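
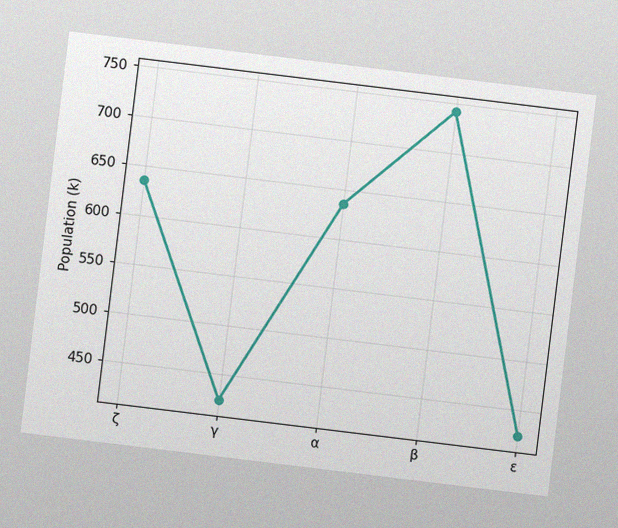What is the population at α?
The chart is tilted about 7° clockwise, with some photo noise. At α, the line is at 636k.

636k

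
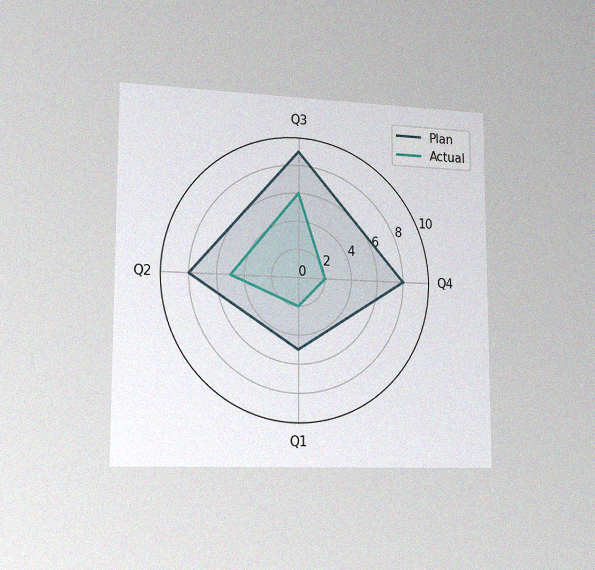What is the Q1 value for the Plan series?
The chart is viewed slightly from the left, with some photo noise. On the Q1 axis, Plan reaches 5.

5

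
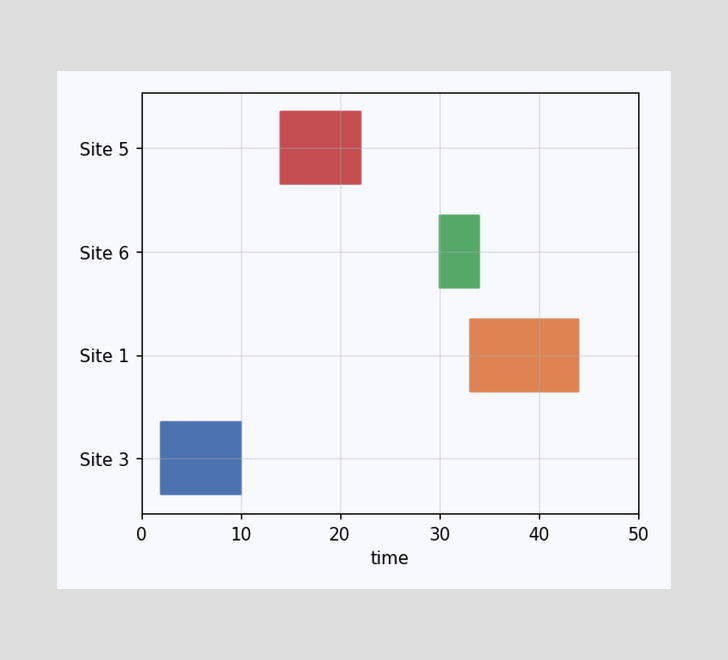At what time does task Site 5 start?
14

The Site 5 bar begins at t=14.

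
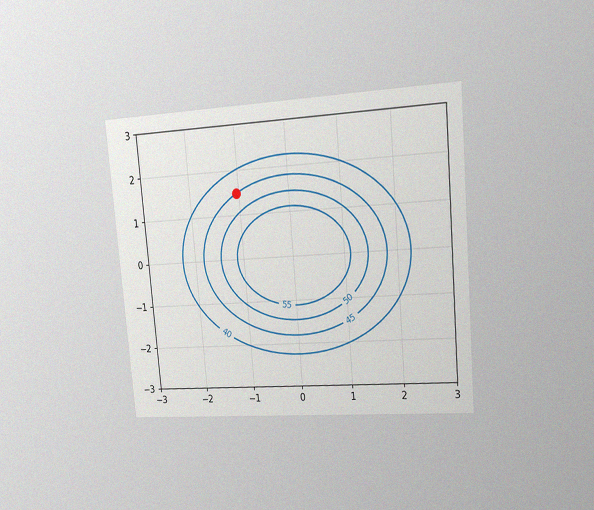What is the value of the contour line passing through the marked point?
The chart is tilted about 5° counter-clockwise and viewed slightly from the right, with some photo noise. The marked point sits on the contour labelled 45.

45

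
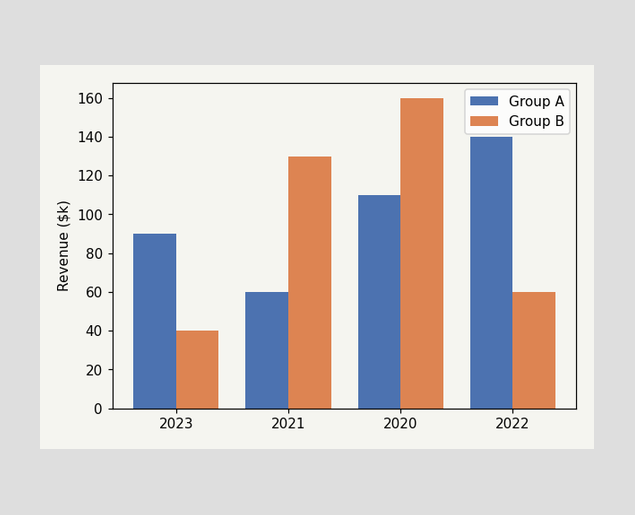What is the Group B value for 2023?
$40k

The Group B bar at 2023 reaches $40k on the y-axis.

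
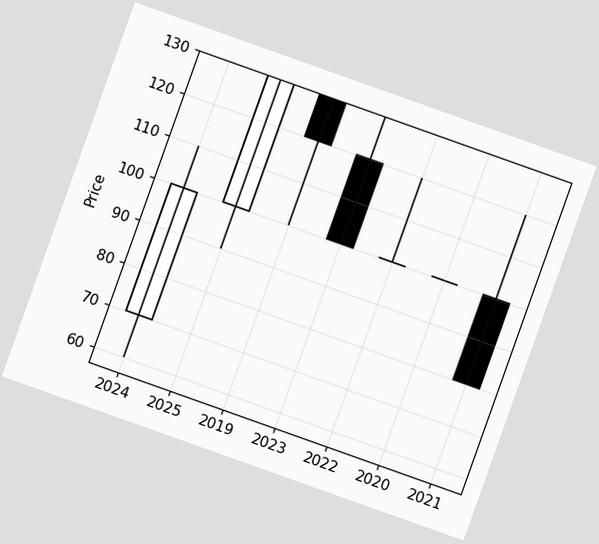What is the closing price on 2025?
130

The chart is tilted about 20° clockwise. The 2025 candle closes at 130.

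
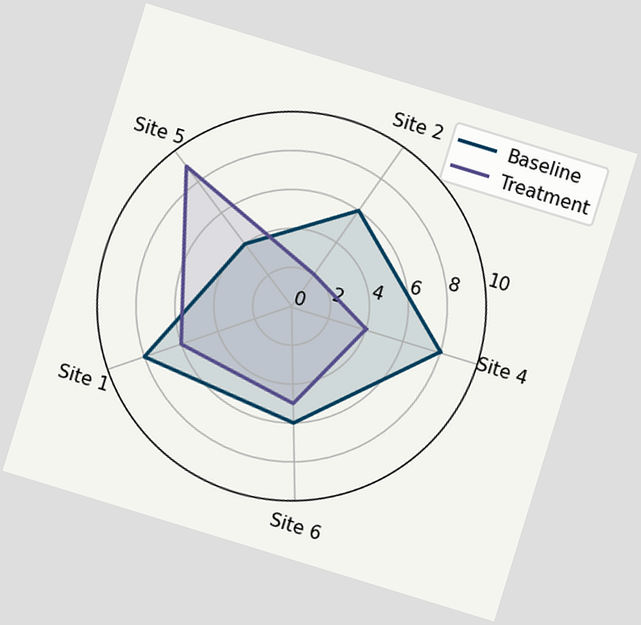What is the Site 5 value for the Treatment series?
The chart is tilted about 17° clockwise. On the Site 5 axis, Treatment reaches 9.

9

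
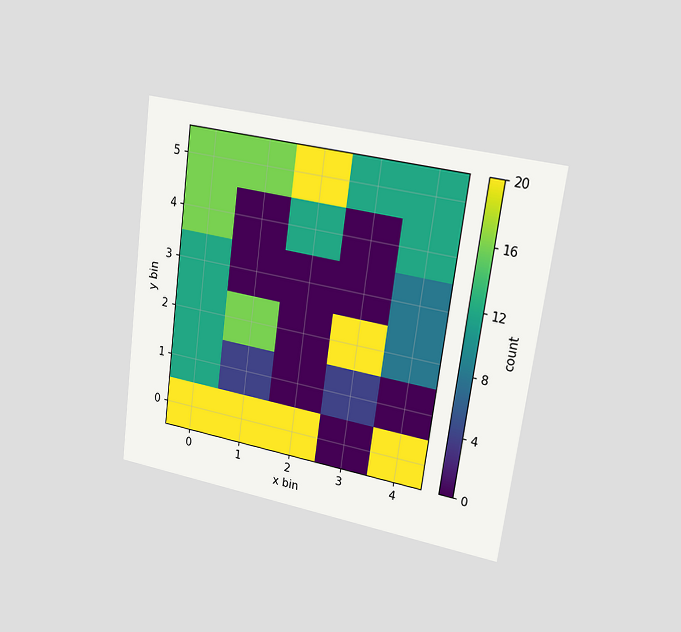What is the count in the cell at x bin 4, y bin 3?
8

The chart is tilted about 8° clockwise and viewed slightly from the right. Matching the cell (4, 3) against the colorbar gives 8.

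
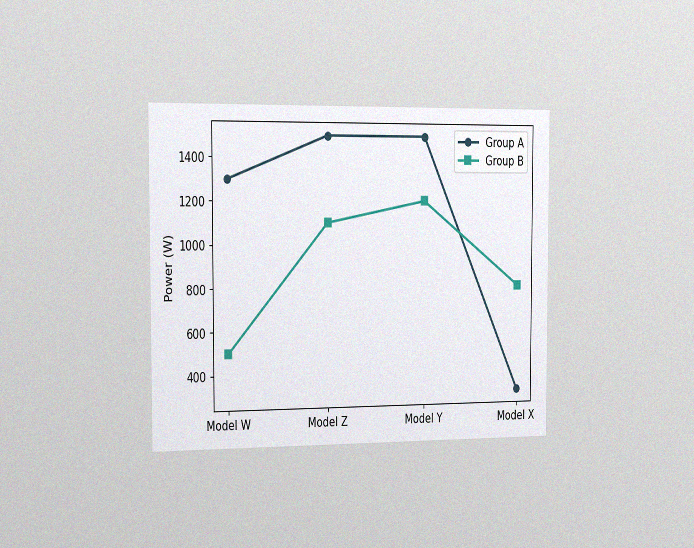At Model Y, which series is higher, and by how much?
Group A, by 300W

The chart is viewed slightly from the left, with some photo noise. At Model Y, Group A sits above the other line by 300W.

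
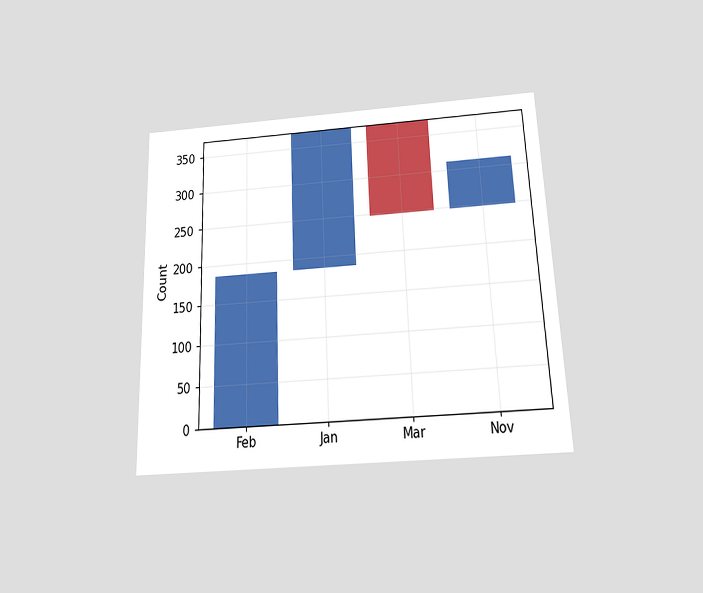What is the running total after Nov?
The chart is tilted about 2° counter-clockwise and viewed slightly from below. After Nov the running total reaches 310.

310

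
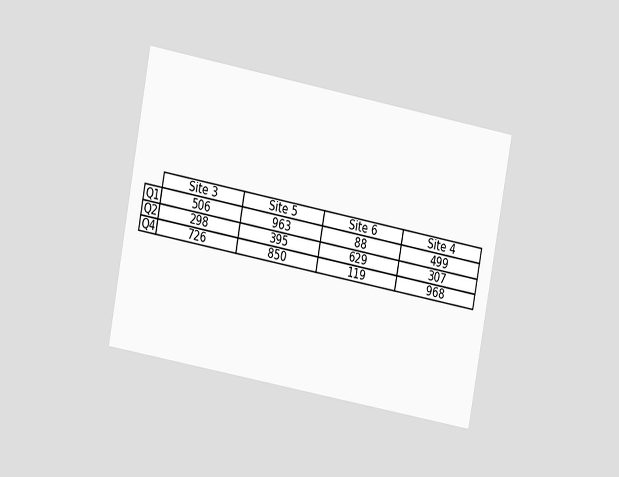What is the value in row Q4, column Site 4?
The chart is tilted about 11° clockwise and viewed at a slight angle. The (Q4, Site 4) cell reads 968.

968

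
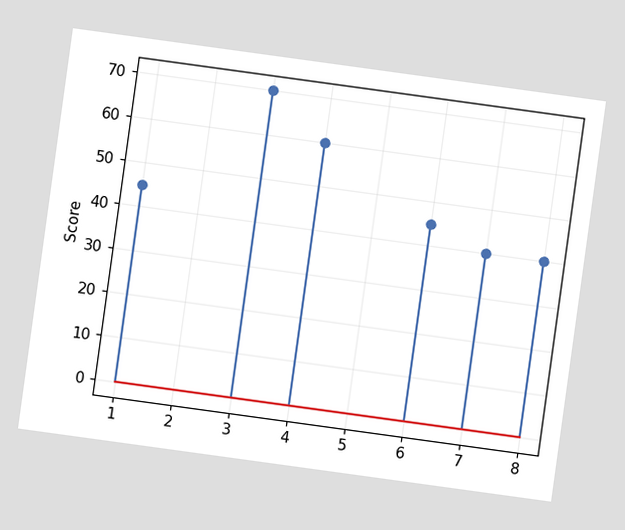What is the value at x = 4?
60

The chart is tilted about 8° clockwise. The stem at x=4 reaches 60.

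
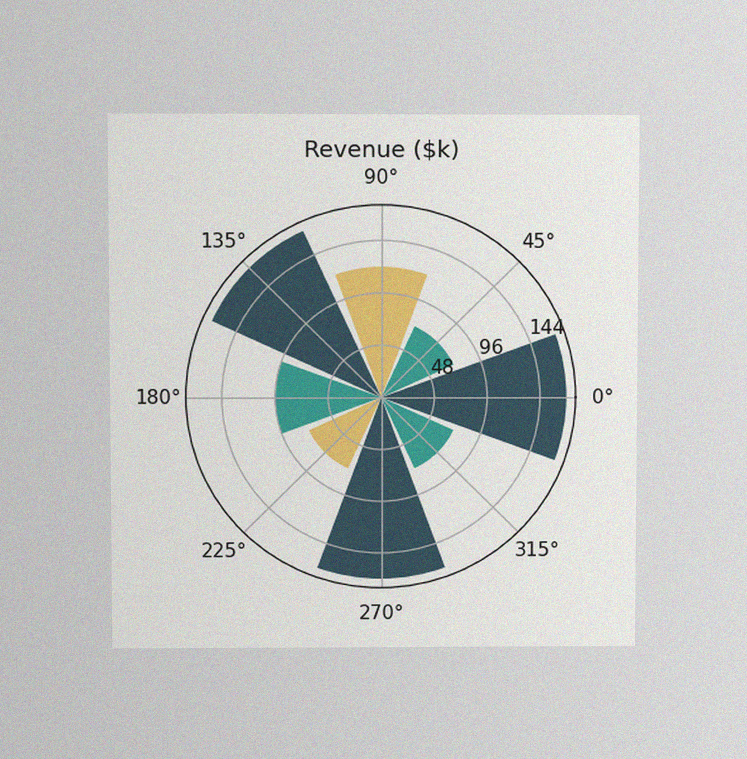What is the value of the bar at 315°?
The chart is viewed at a slight angle, with some photo noise. The bar at 315° reaches $72k on the radial axis.

$72k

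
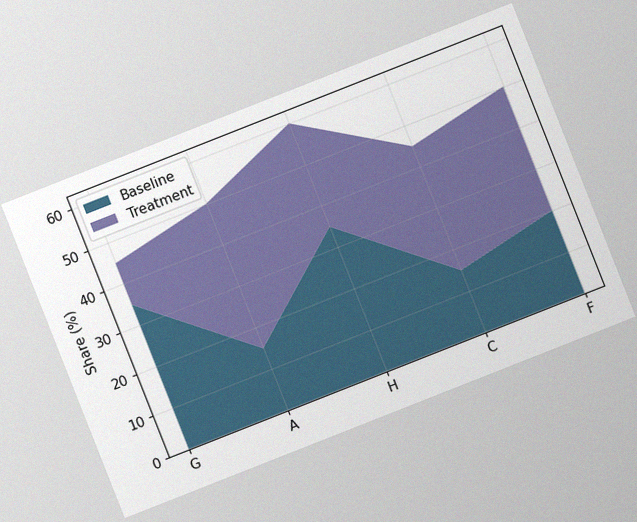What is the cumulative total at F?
50%

The chart is tilted about 22° counter-clockwise, with some photo noise. The stacked total at F reaches 50%.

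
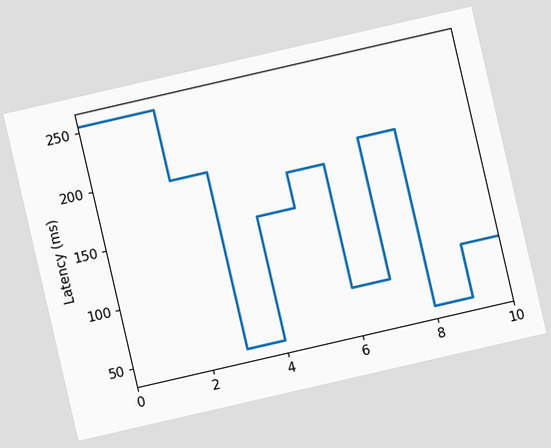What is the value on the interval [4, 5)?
150ms

The chart is tilted about 13° counter-clockwise. On [4, 5) the step sits at 150ms.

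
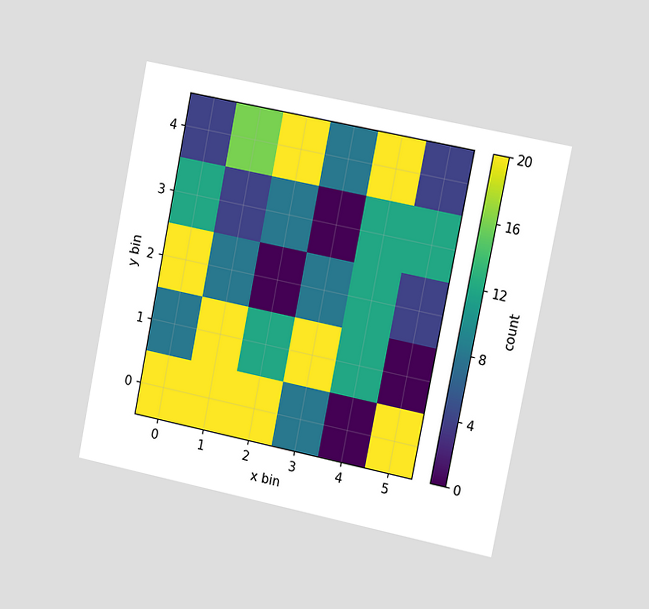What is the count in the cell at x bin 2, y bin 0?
20

The chart is tilted about 11° clockwise and viewed slightly from the right. Matching the cell (2, 0) against the colorbar gives 20.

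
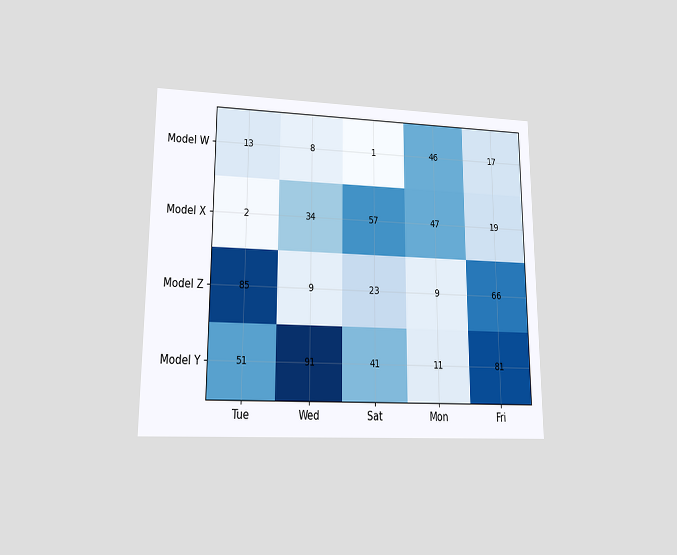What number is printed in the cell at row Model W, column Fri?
The chart is viewed at a slight angle. The (Model W, Fri) cell reads 17.

17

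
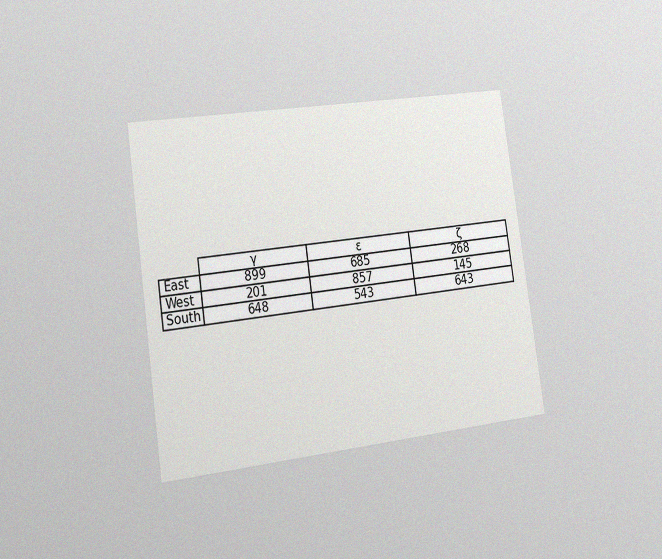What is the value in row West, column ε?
The chart is tilted about 8° counter-clockwise and viewed slightly from the left, with some photo noise. The (West, ε) cell reads 857.

857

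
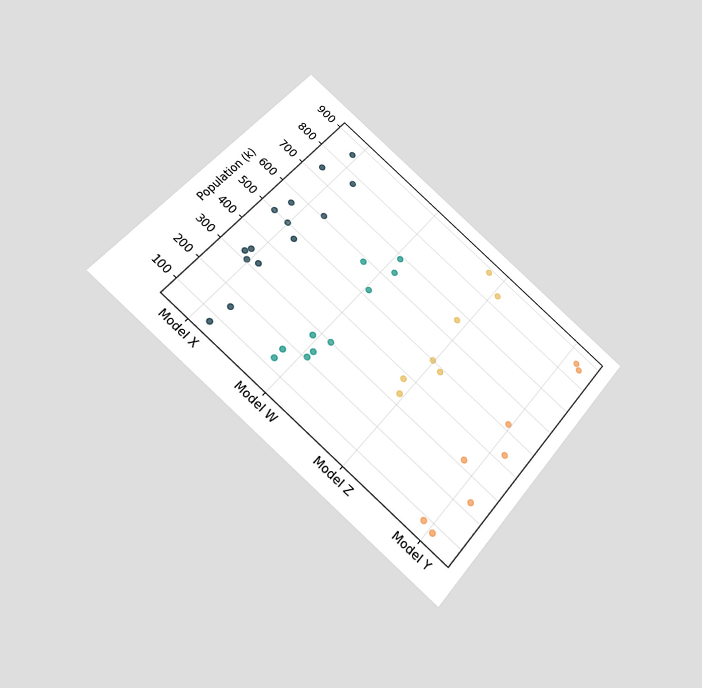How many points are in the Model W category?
10

The chart is tilted about 40° clockwise and viewed slightly from below. Counting the markers in the Model W column gives 10.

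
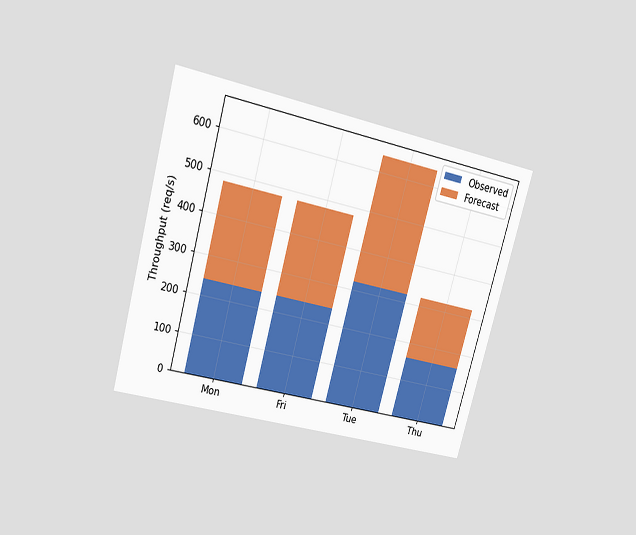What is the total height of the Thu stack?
320req/s

The chart is tilted about 15° clockwise and viewed at a slight angle. The Thu stack's top reaches 320req/s on the y-axis.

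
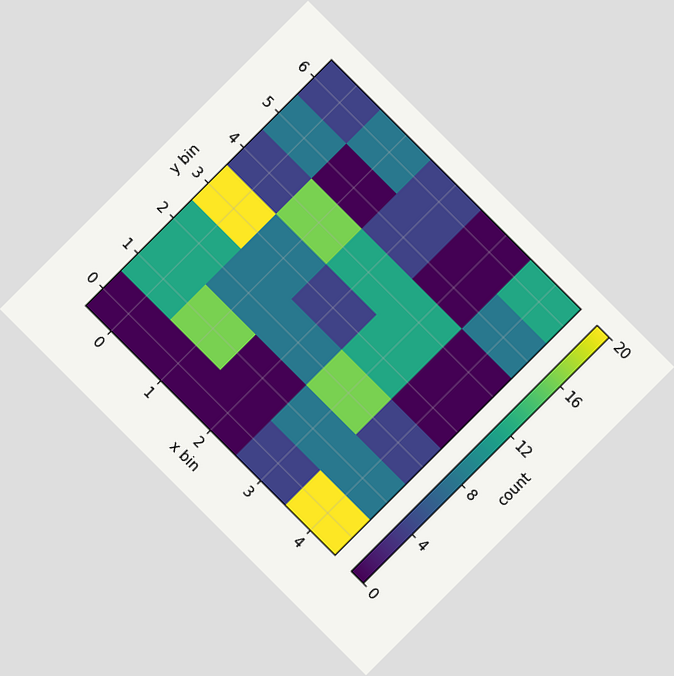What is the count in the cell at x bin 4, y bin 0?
The chart is tilted about 45° clockwise. Matching the cell (4, 0) against the colorbar gives 20.

20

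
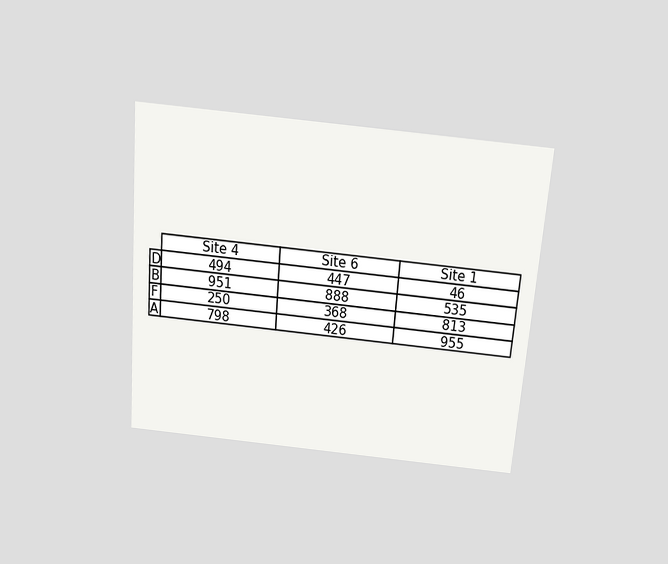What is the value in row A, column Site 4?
The chart is tilted about 5° clockwise and viewed slightly from above. The (A, Site 4) cell reads 798.

798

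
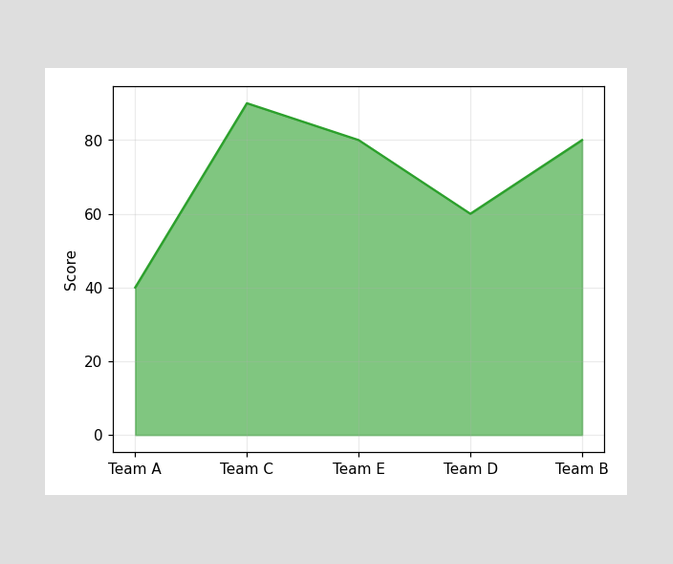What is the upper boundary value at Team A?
40

At Team A the upper boundary is at 40.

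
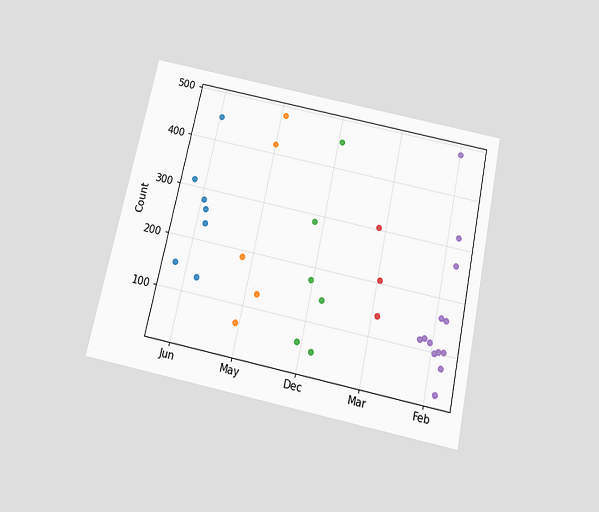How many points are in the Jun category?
The chart is tilted about 12° clockwise and viewed slightly from below. Counting the markers in the Jun column gives 7.

7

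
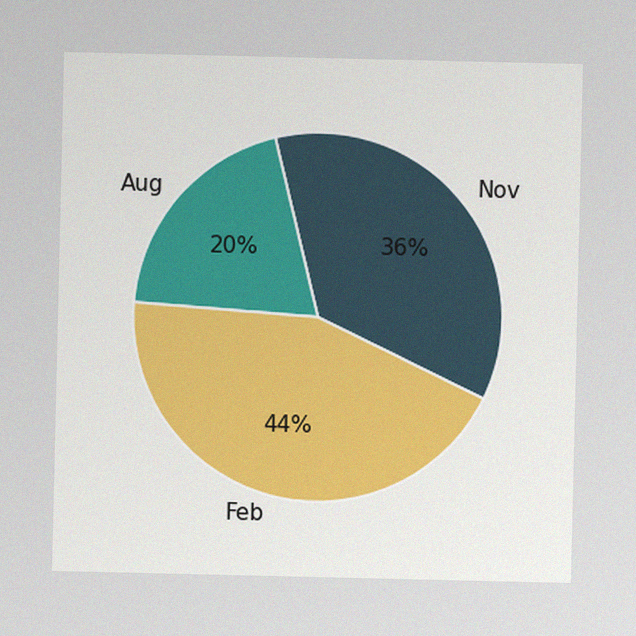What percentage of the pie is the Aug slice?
The image has some photo noise and uneven lighting. The Aug slice takes up 20% of the pie.

20%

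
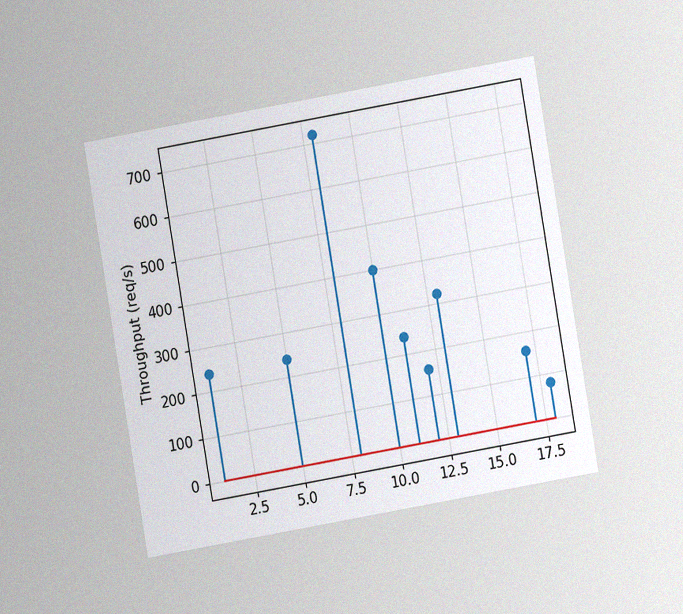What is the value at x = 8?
The chart is tilted about 10° counter-clockwise and viewed at a slight angle, with some photo noise. The stem at x=8 reaches 720req/s.

720req/s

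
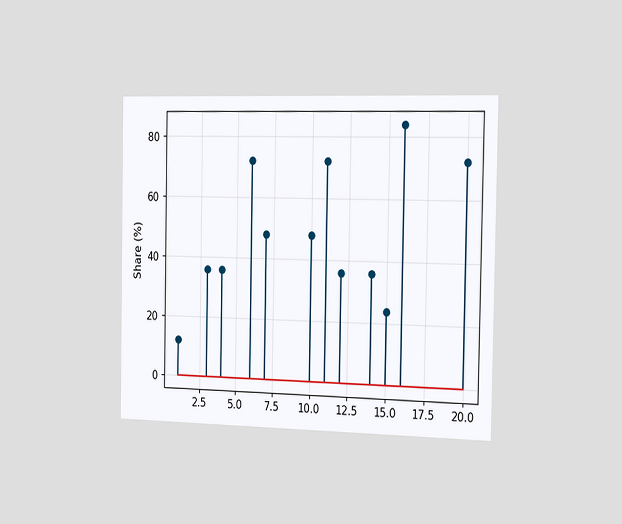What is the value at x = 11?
72%

The chart is viewed slightly from the right. The stem at x=11 reaches 72%.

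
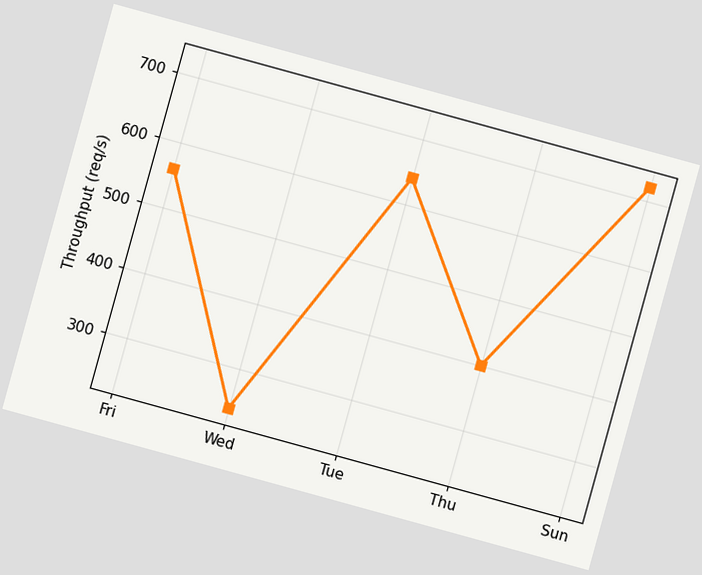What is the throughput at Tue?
640req/s

The chart is tilted about 15° clockwise. At Tue, the line is at 640req/s.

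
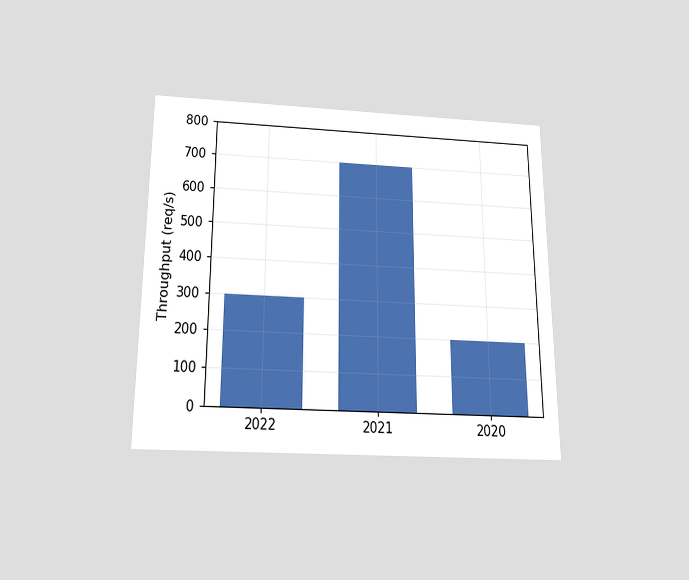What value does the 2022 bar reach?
The chart is viewed slightly from below. Reading along the chart's y-axis, the 2022 bar reaches 300req/s.

300req/s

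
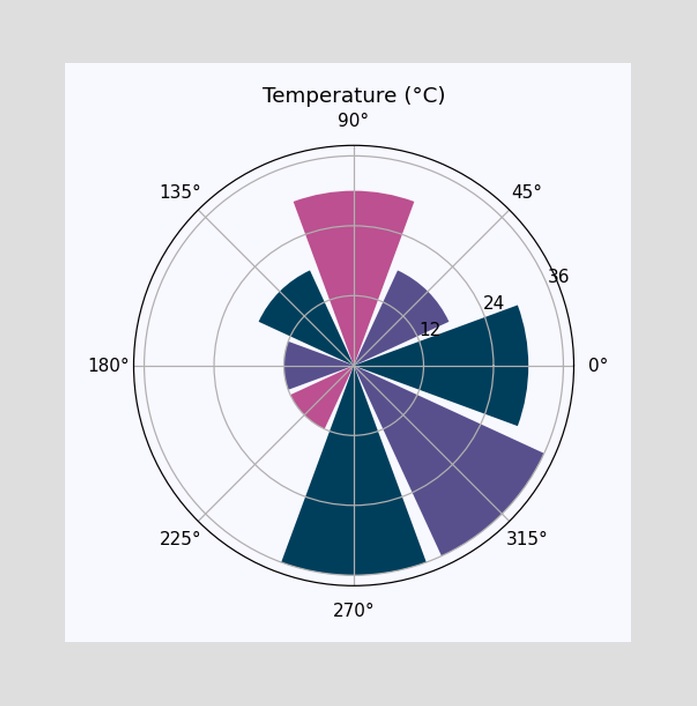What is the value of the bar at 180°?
12°C

The bar at 180° reaches 12°C on the radial axis.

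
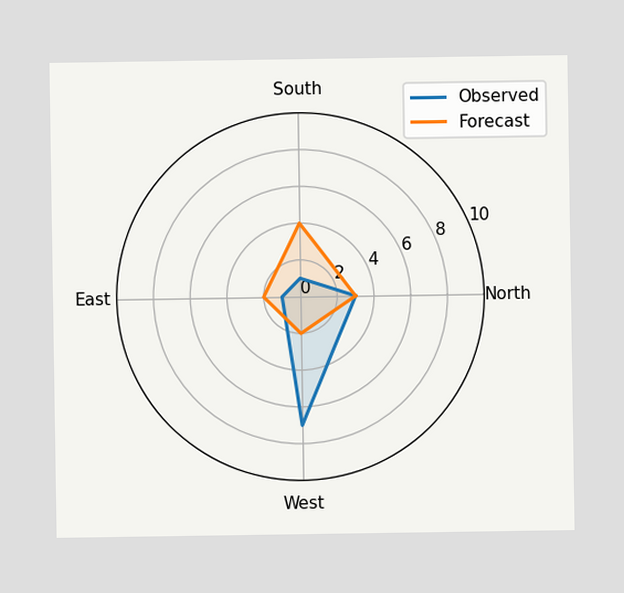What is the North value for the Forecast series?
On the North axis, Forecast reaches 3.

3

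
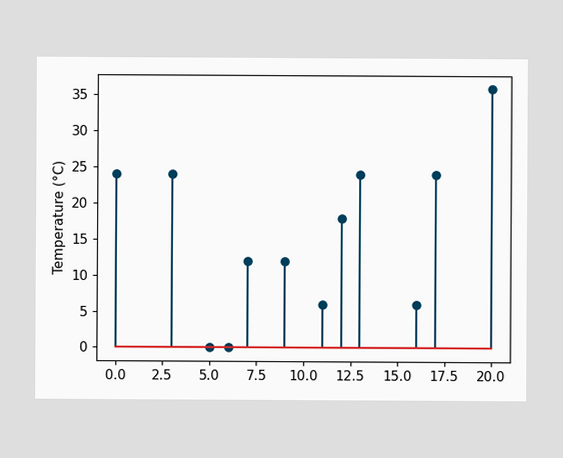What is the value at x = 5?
0°C

The stem at x=5 reaches 0°C.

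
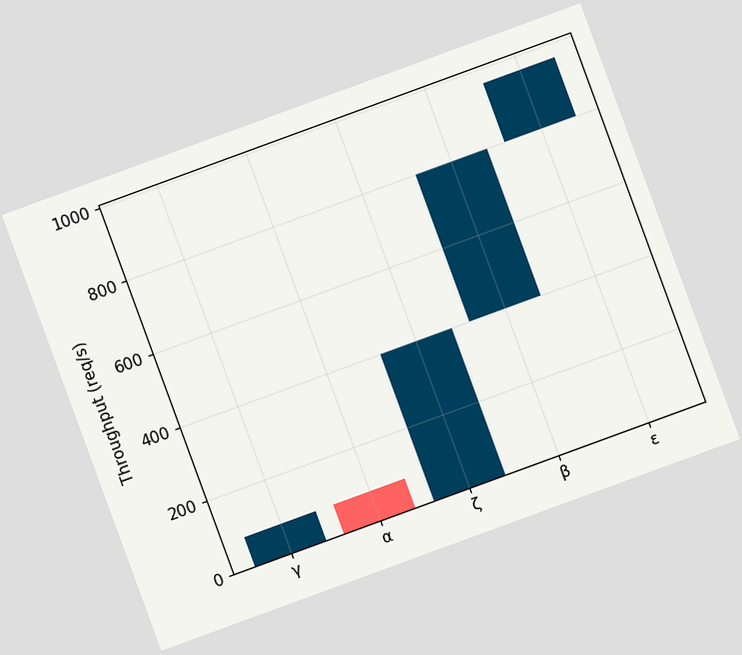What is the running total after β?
800req/s

The chart is tilted about 20° counter-clockwise. After β the running total reaches 800req/s.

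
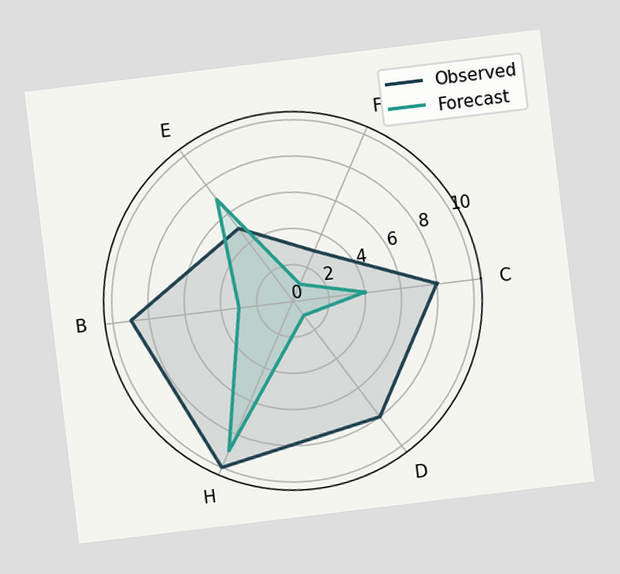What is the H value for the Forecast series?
The chart is tilted about 7° counter-clockwise. On the H axis, Forecast reaches 9.

9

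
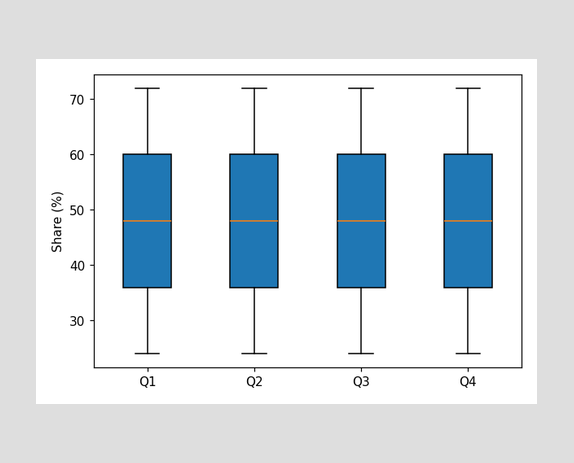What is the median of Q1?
The median line in the Q1 box sits at 48%.

48%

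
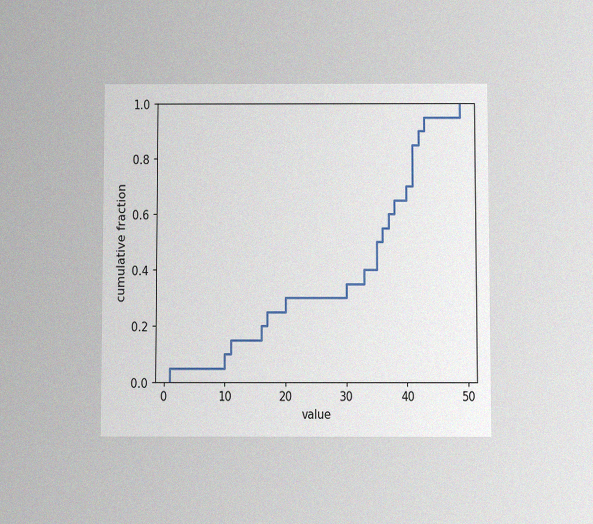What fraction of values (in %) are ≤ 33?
The chart is viewed at a slight angle, with some photo noise. At x=33 the ECDF step is at 40%.

40%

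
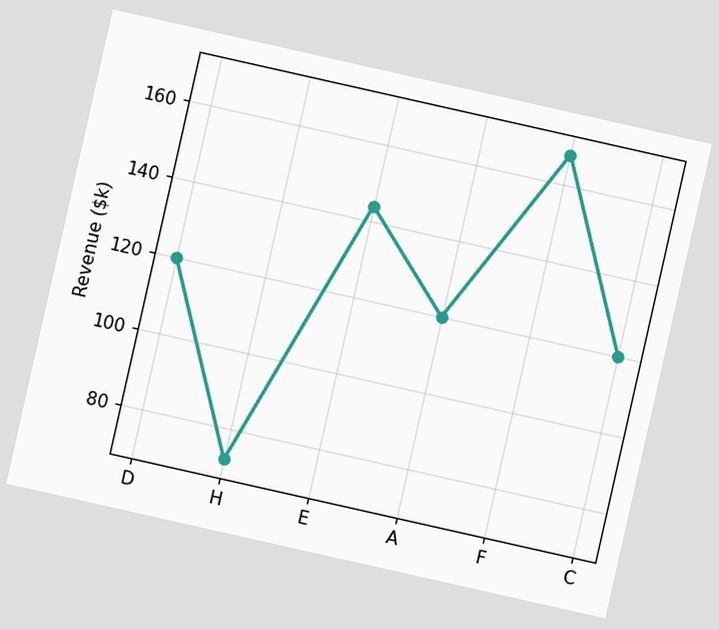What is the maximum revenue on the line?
$168k

The chart is tilted about 13° clockwise. The highest point is at F, and reading across to the y-axis gives $168k.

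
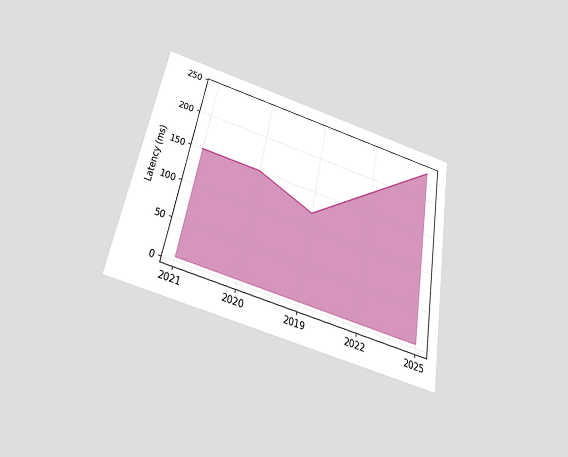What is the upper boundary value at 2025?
240ms

The chart is tilted about 10° clockwise and viewed slightly from below. At 2025 the upper boundary is at 240ms.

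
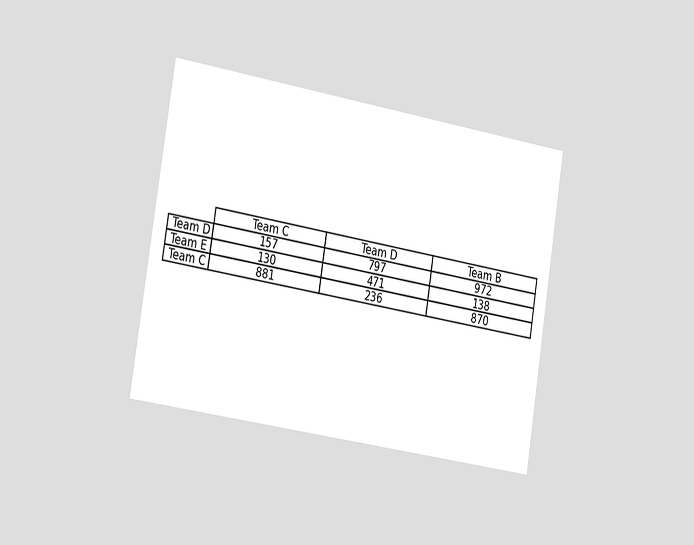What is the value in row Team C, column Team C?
881

The chart is tilted about 9° clockwise and viewed slightly from the left. The (Team C, Team C) cell reads 881.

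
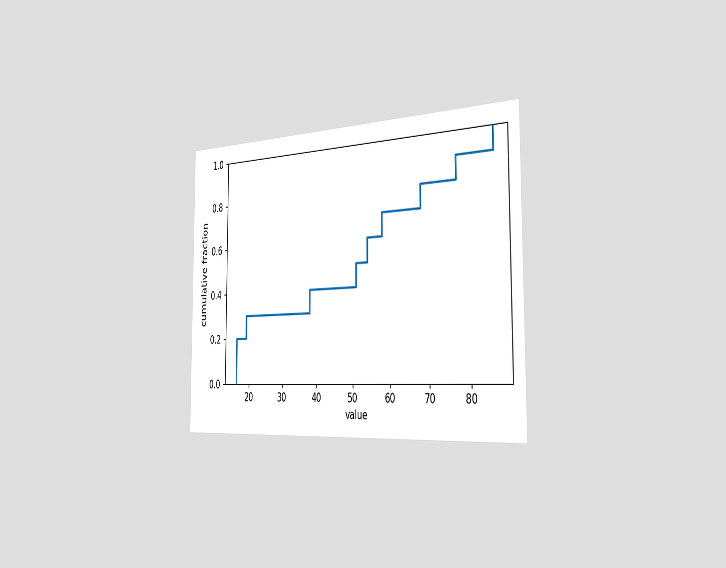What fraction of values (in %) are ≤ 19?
The chart is viewed slightly from the right. At x=19 the ECDF step is at 30%.

30%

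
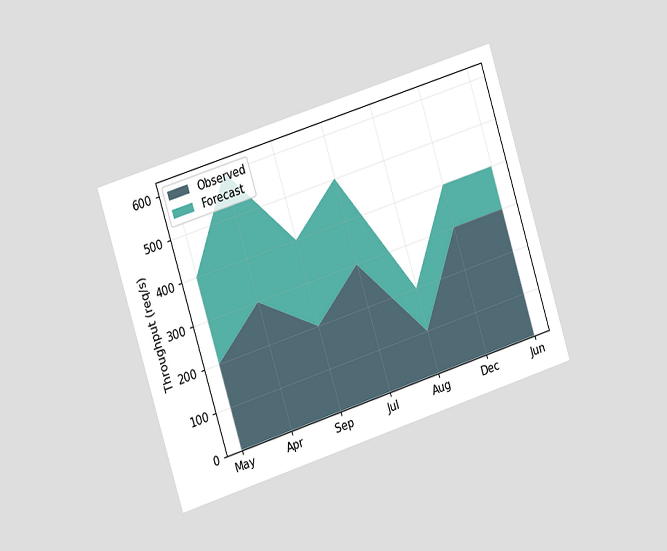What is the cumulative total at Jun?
The chart is tilted about 17° counter-clockwise and viewed slightly from the left. The stacked total at Jun reaches 400req/s.

400req/s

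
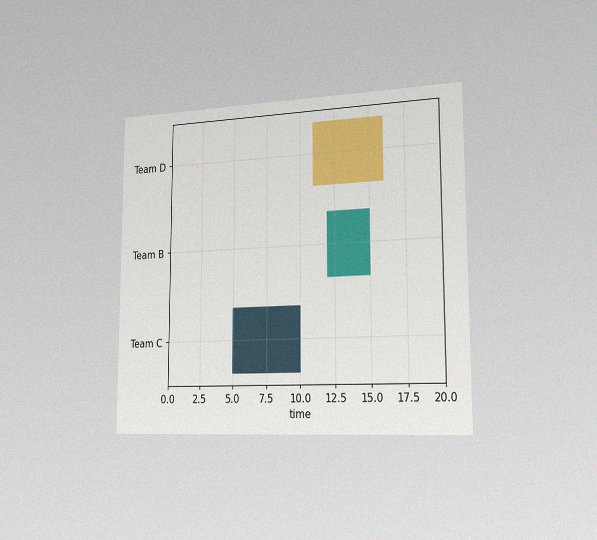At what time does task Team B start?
The chart is viewed slightly from the right, with some photo noise. The Team B bar begins at t=12.

12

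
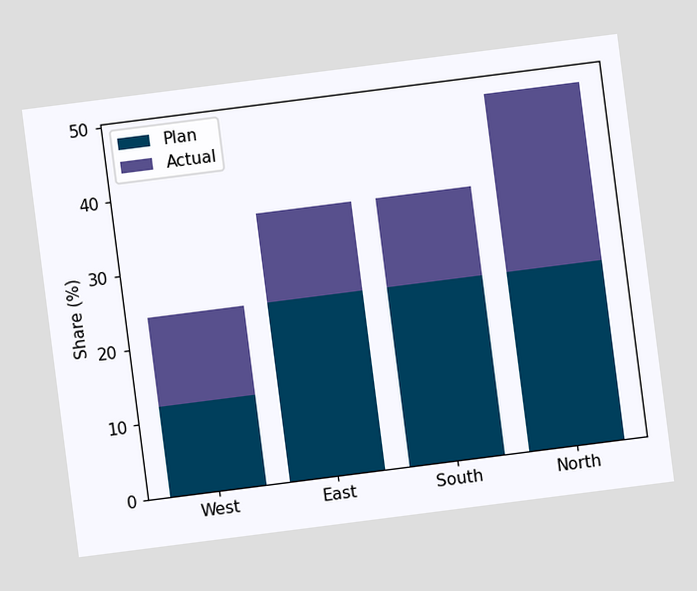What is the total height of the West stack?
24%

The chart is tilted about 7° counter-clockwise. The West stack's top reaches 24% on the y-axis.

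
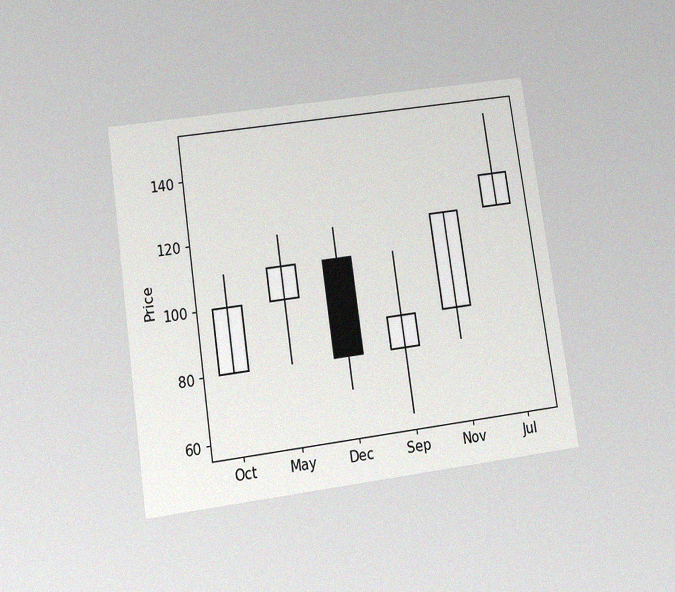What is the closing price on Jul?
The chart is tilted about 8° counter-clockwise and viewed slightly from below, with some photo noise. The Jul candle closes at 130.

130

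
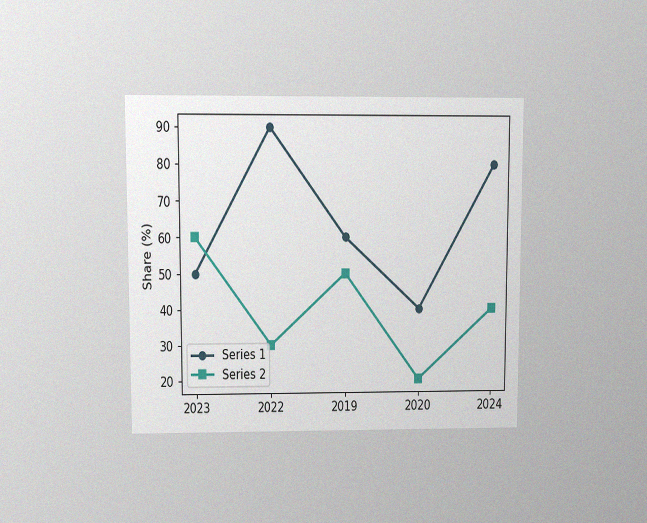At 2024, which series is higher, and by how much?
The chart is viewed at a slight angle, with some photo noise. At 2024, Series 1 sits above the other line by 40%.

Series 1, by 40%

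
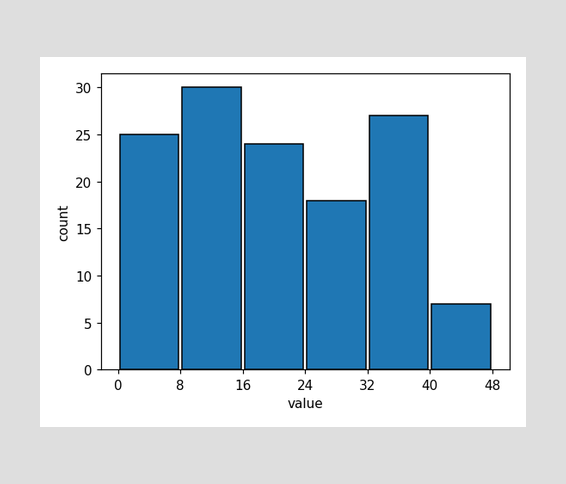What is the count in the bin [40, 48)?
7

The [40, 48) bin has height 7.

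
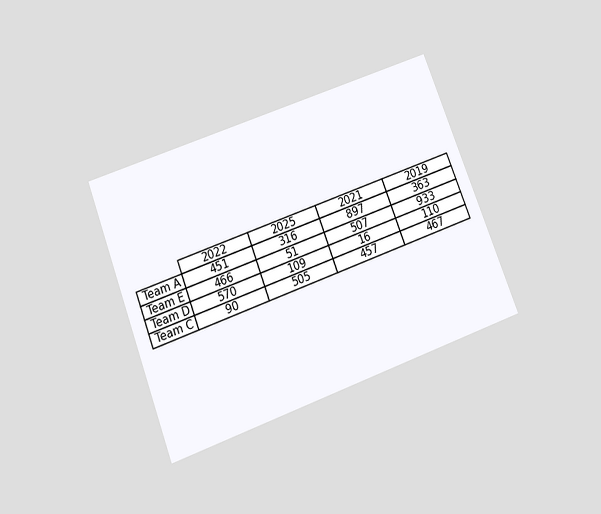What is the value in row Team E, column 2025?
51

The chart is tilted about 21° counter-clockwise and viewed slightly from below. The (Team E, 2025) cell reads 51.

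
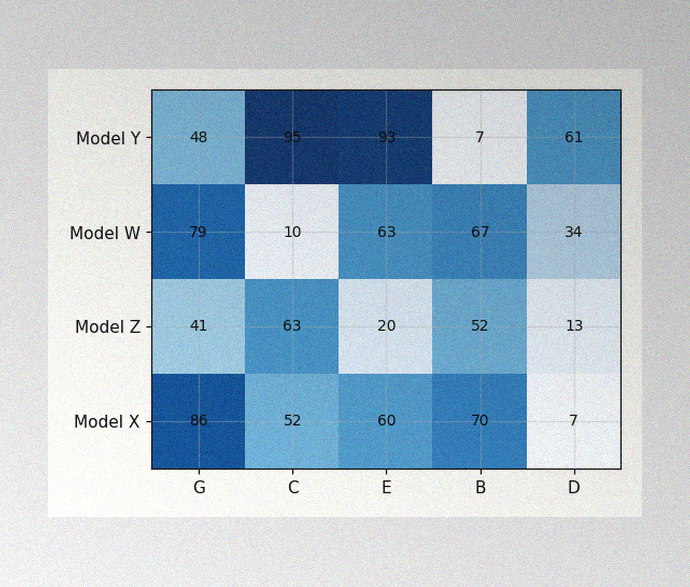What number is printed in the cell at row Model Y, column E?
93

The image has some photo noise and uneven lighting. The (Model Y, E) cell reads 93.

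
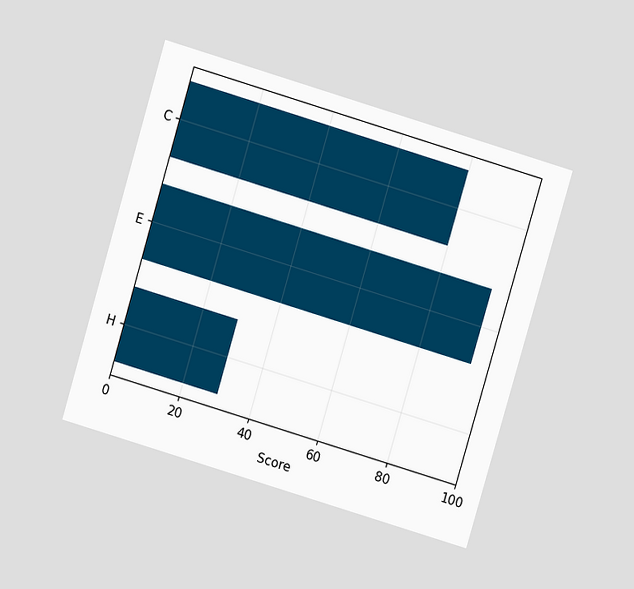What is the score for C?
80

The chart is tilted about 17° clockwise and viewed at a slight angle. Reading along the chart's x-axis, the C bar reaches 80.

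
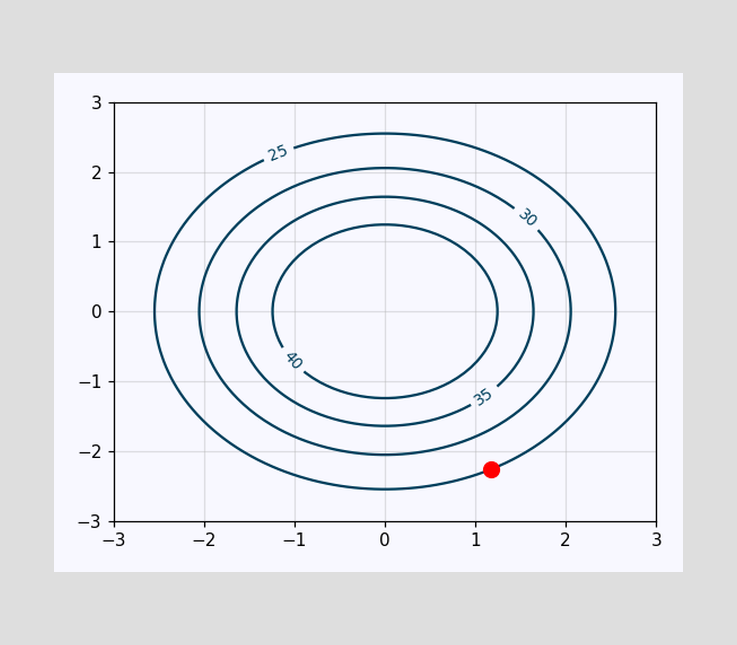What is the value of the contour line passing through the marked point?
The marked point sits on the contour labelled 25.

25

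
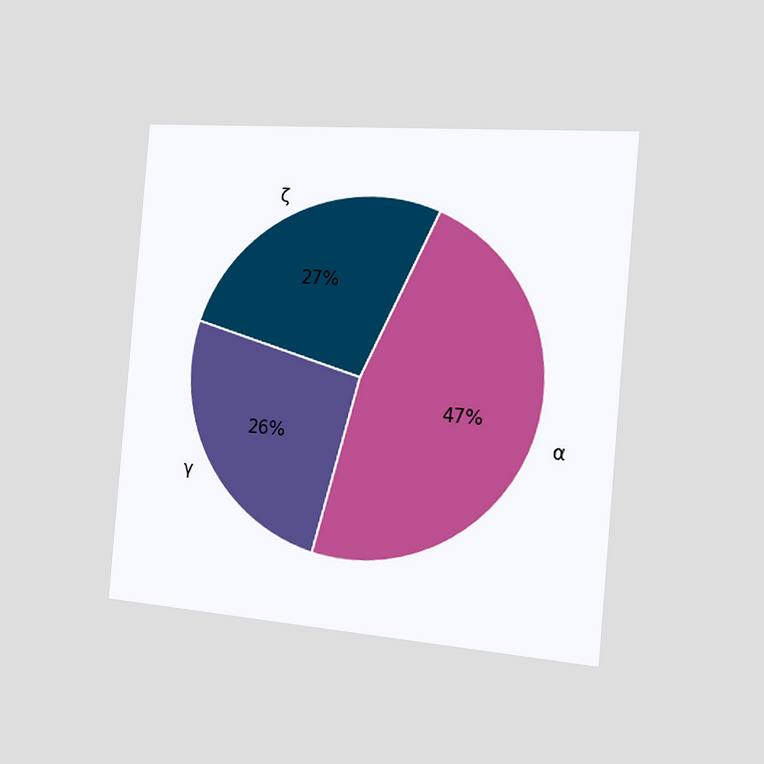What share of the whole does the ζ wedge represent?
The chart is tilted about 5° clockwise and viewed slightly from the right. The ζ slice takes up 27% of the pie.

27%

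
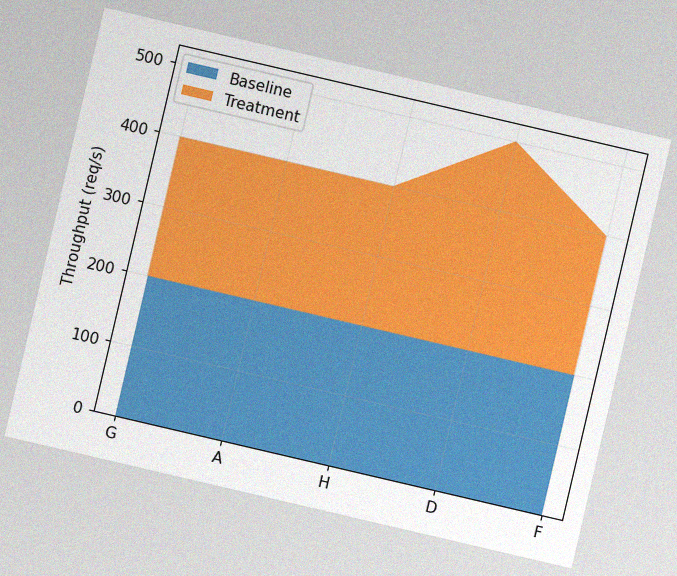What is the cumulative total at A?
The chart is tilted about 13° clockwise, with some photo noise. The stacked total at A reaches 400req/s.

400req/s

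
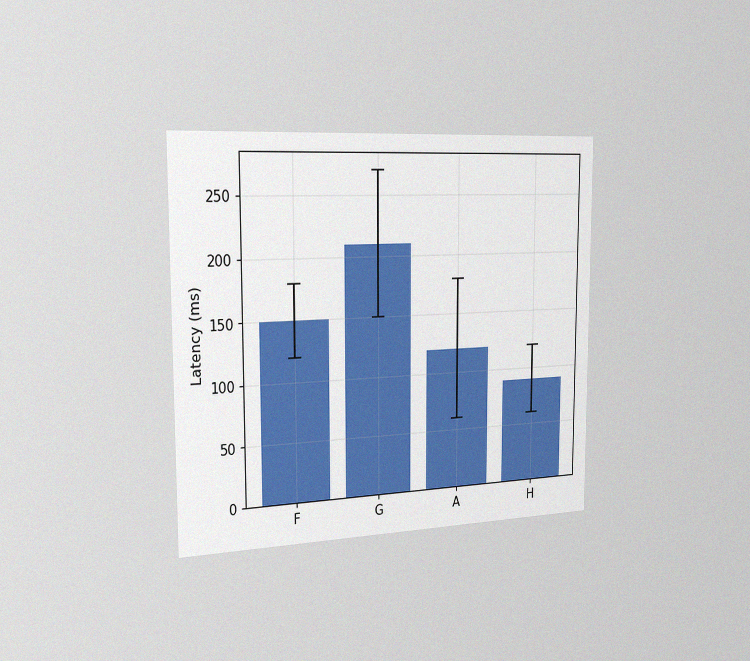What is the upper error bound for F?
The chart is viewed slightly from the left, with some photo noise. The F bar's upper whisker reaches 180ms.

180ms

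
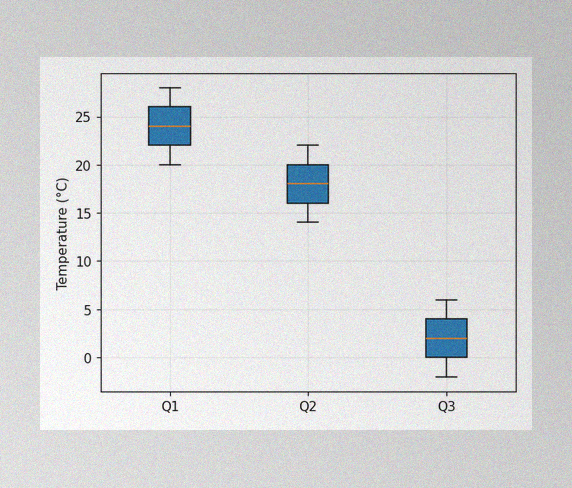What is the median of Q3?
2°C

The image has some photo noise and uneven lighting. The median line in the Q3 box sits at 2°C.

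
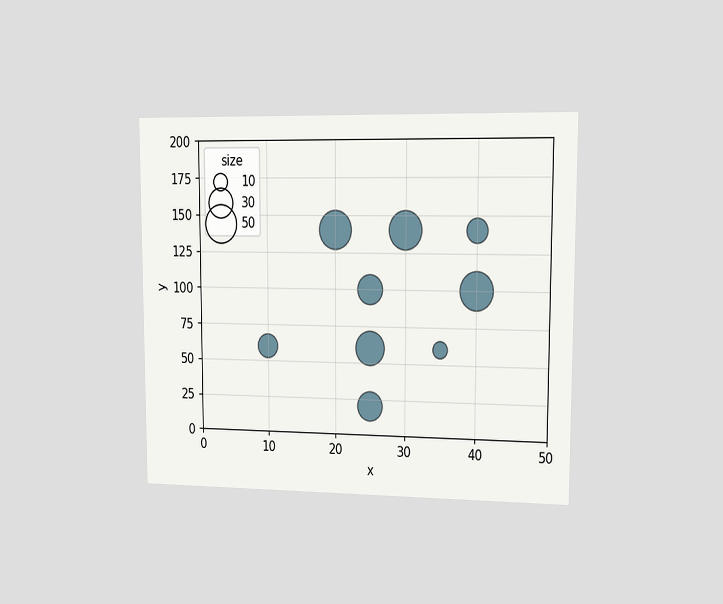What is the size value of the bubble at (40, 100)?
50

The chart is viewed slightly from the right. Matching the bubble at (40, 100) against the size legend gives 50.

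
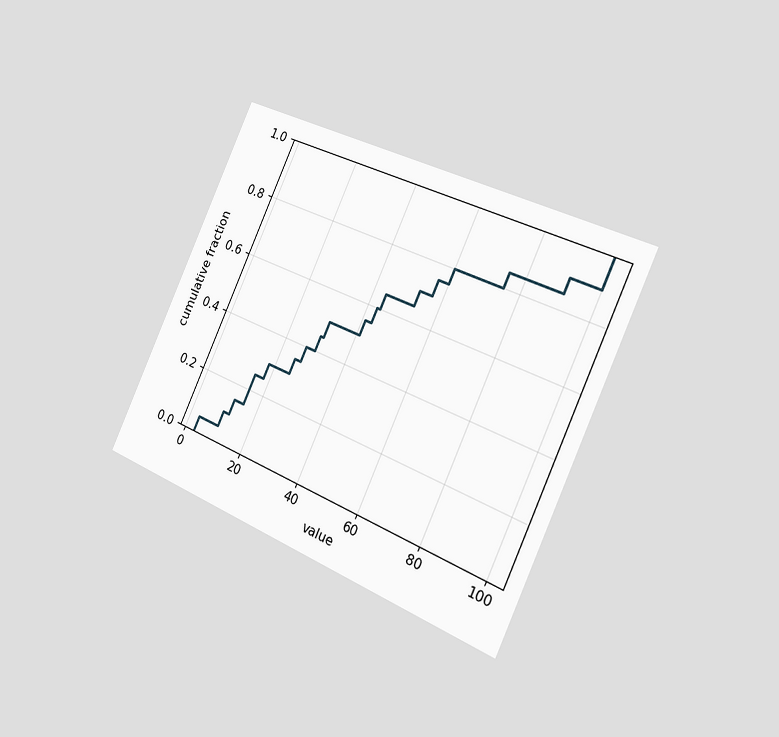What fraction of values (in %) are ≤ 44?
The chart is tilted about 24° clockwise and viewed slightly from the right. At x=44 the ECDF step is at 65%.

65%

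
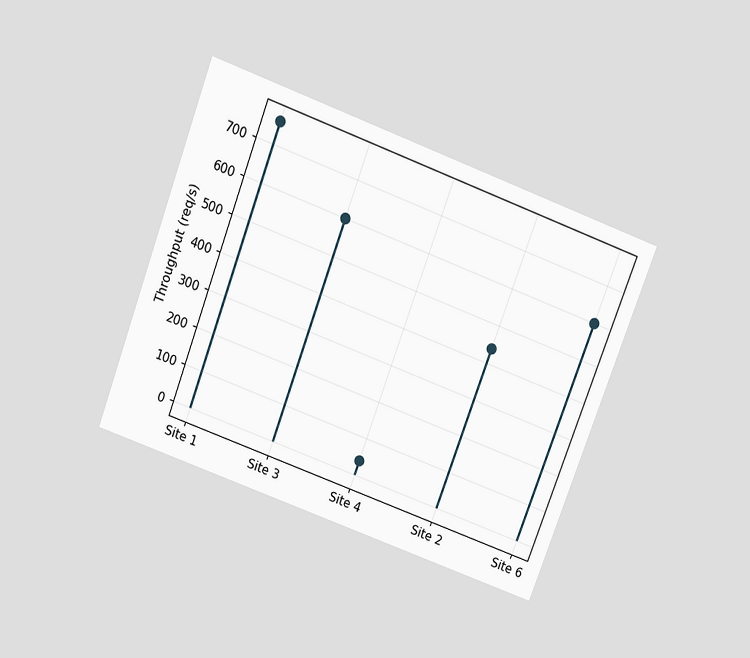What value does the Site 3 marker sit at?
600req/s

The chart is tilted about 20° clockwise and viewed slightly from above. The Site 3 marker sits at 600req/s.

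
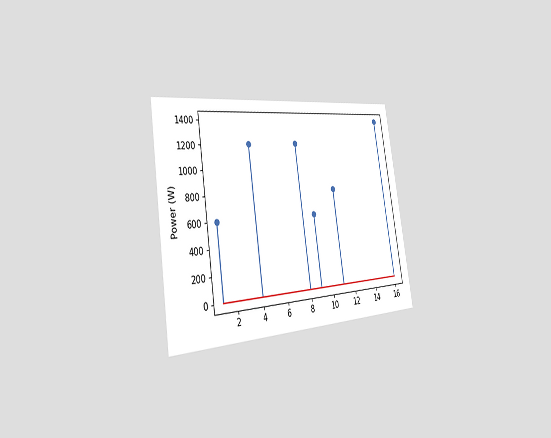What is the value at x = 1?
The chart is tilted about 9° counter-clockwise and viewed slightly from the left. The stem at x=1 reaches 600W.

600W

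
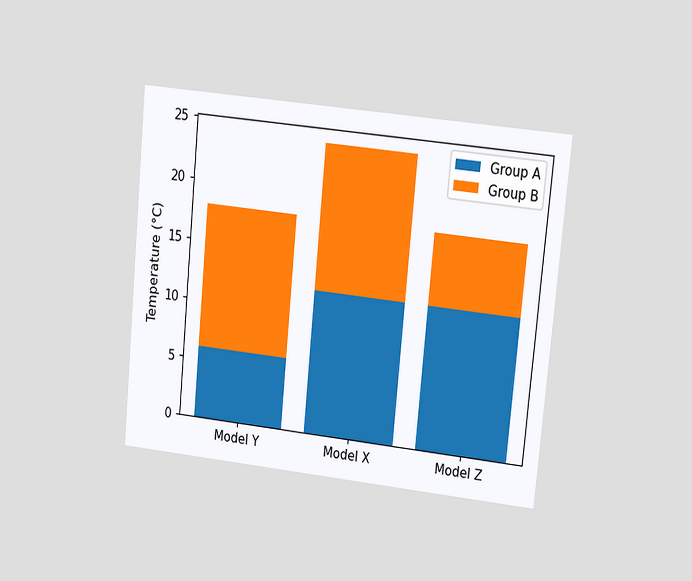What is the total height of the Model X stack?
24°C

The chart is tilted about 5° clockwise and viewed at a slight angle. The Model X stack's top reaches 24°C on the y-axis.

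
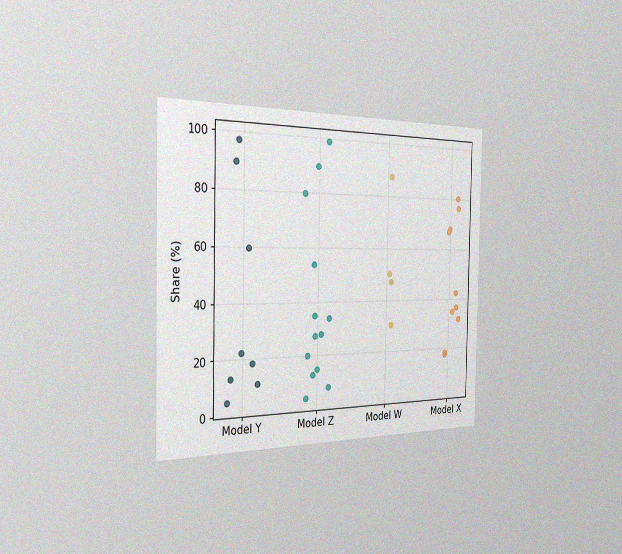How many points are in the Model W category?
4

The chart is viewed slightly from the left, with some photo noise. Counting the markers in the Model W column gives 4.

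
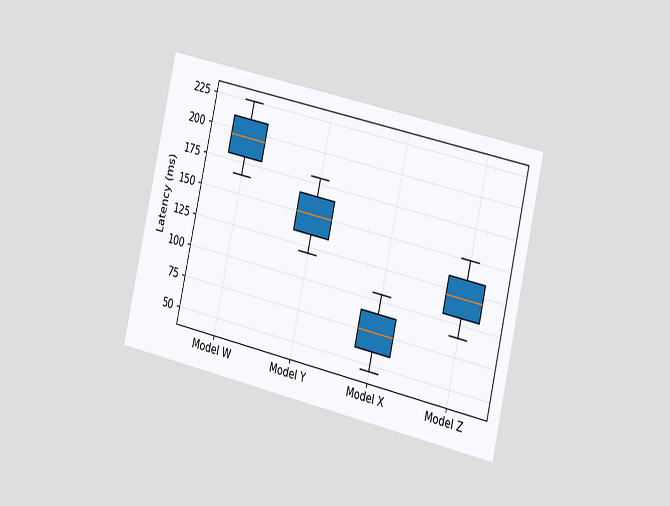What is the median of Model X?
The chart is tilted about 13° clockwise and viewed slightly from the right. The median line in the Model X box sits at 75ms.

75ms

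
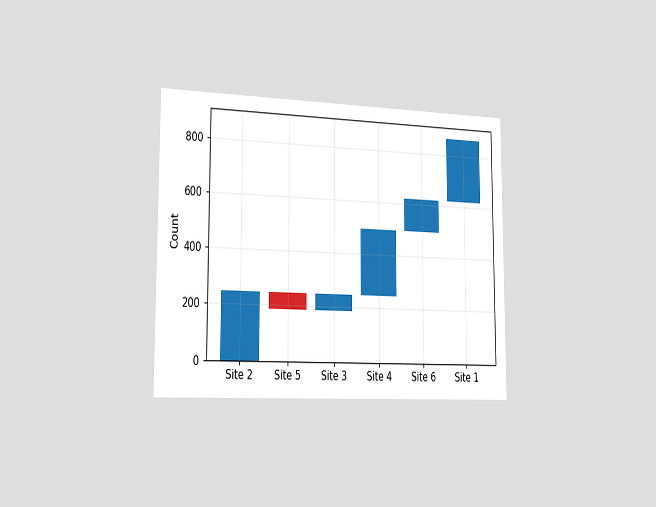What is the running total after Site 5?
The chart is viewed slightly from the left. After Site 5 the running total reaches 186.

186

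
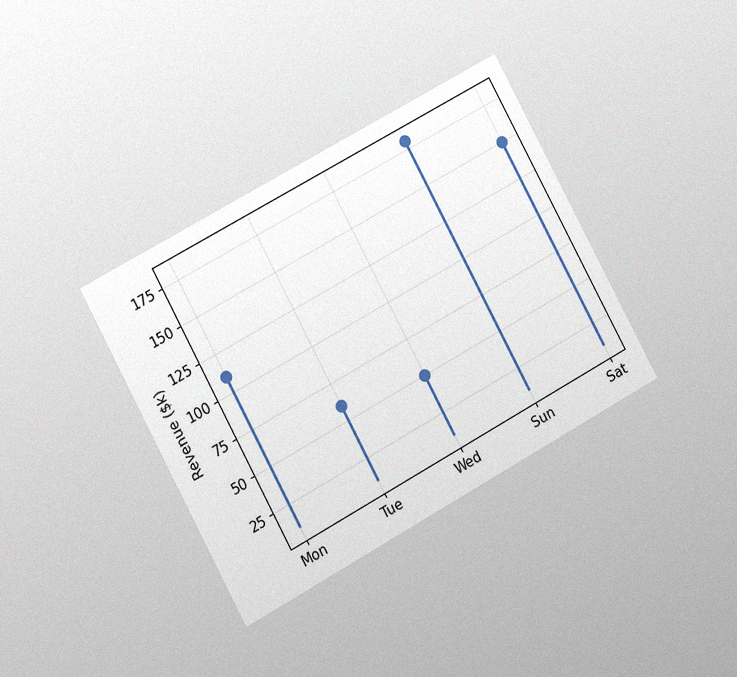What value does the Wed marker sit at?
$50k

The chart is tilted about 29° counter-clockwise and viewed at a slight angle, with some photo noise. The Wed marker sits at $50k.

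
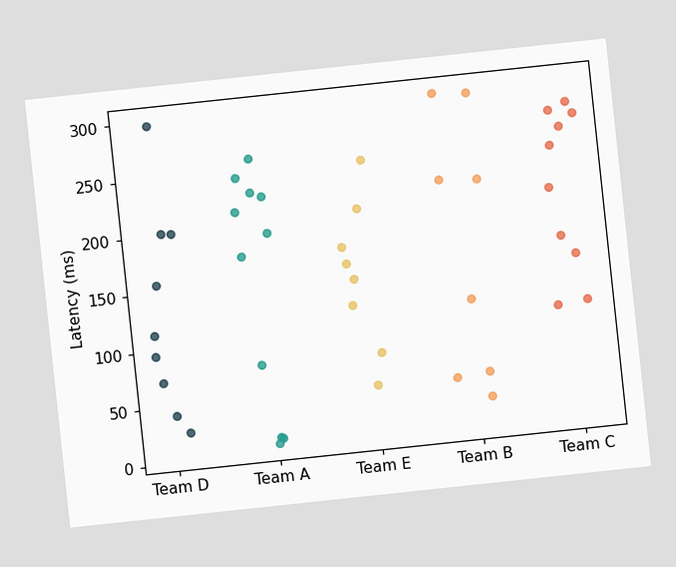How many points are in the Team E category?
The chart is tilted about 6° counter-clockwise. Counting the markers in the Team E column gives 8.

8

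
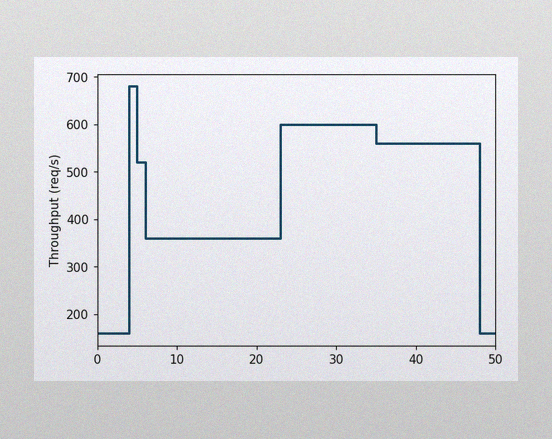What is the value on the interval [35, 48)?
560req/s

The image has some photo noise and uneven lighting. On [35, 48) the step sits at 560req/s.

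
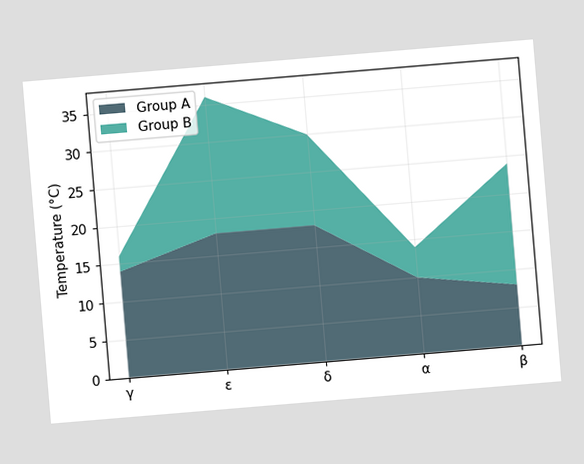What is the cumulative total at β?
24°C

The chart is tilted about 5° counter-clockwise. The stacked total at β reaches 24°C.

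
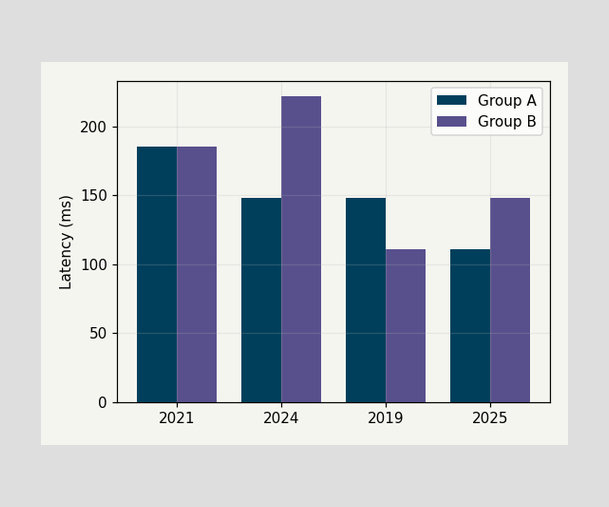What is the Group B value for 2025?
148ms

The Group B bar at 2025 reaches 148ms on the y-axis.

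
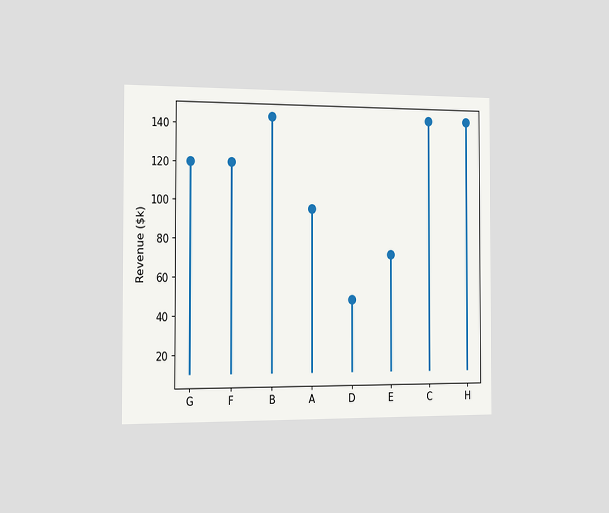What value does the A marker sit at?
$96k

The chart is viewed slightly from the left. The A marker sits at $96k.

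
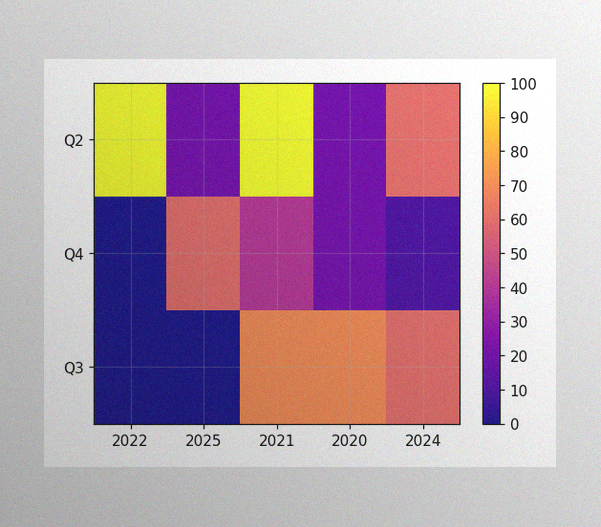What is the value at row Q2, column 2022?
100

The image has some photo noise and uneven lighting. Matching cell (Q2, 2022) against the colorbar gives 100.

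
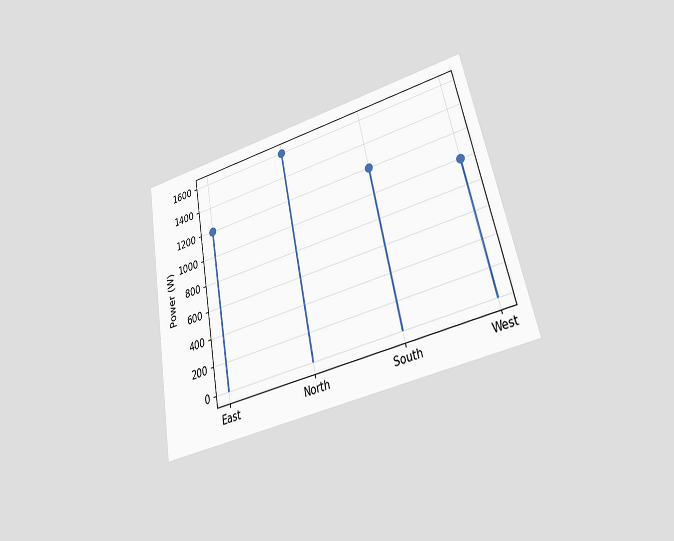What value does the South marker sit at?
1200W

The chart is tilted about 11° counter-clockwise and viewed at a slight angle. The South marker sits at 1200W.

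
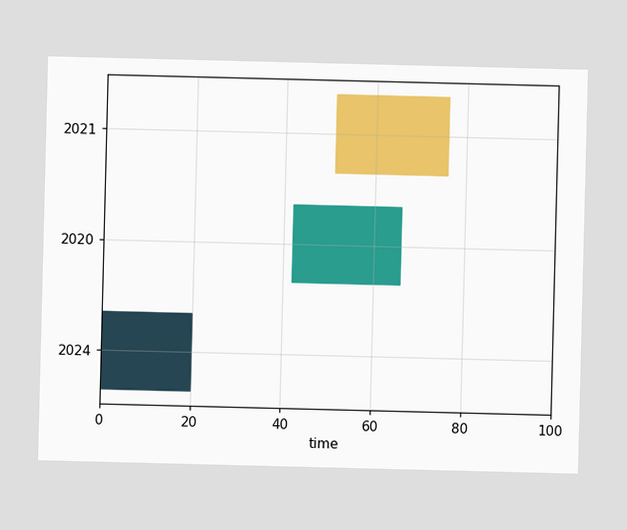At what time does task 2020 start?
42

The 2020 bar begins at t=42.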